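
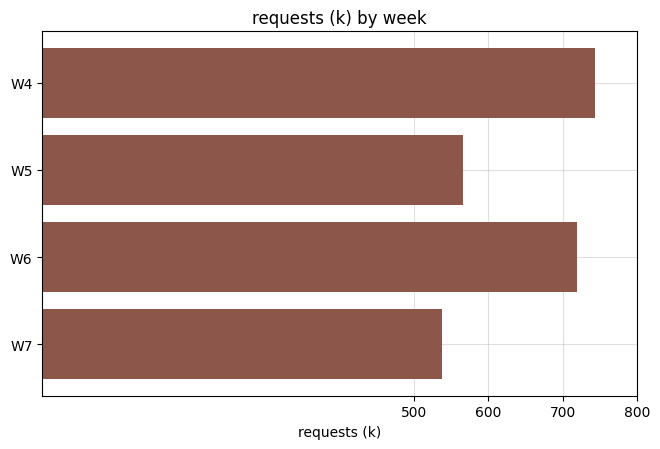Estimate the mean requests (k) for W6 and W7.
≈ 600

(700 + 500) / 2 ≈ 600.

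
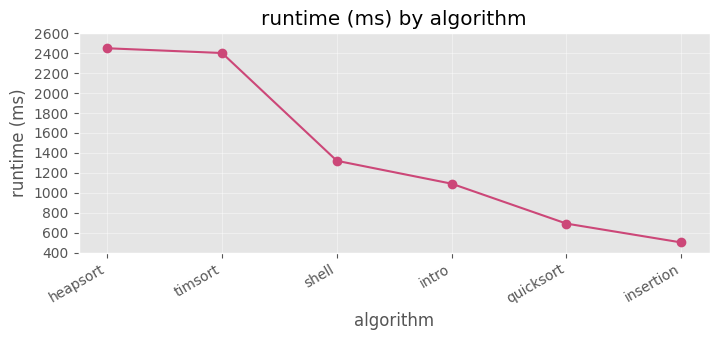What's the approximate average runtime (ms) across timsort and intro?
≈ 1700

(2400 + 1000) / 2 ≈ 1700.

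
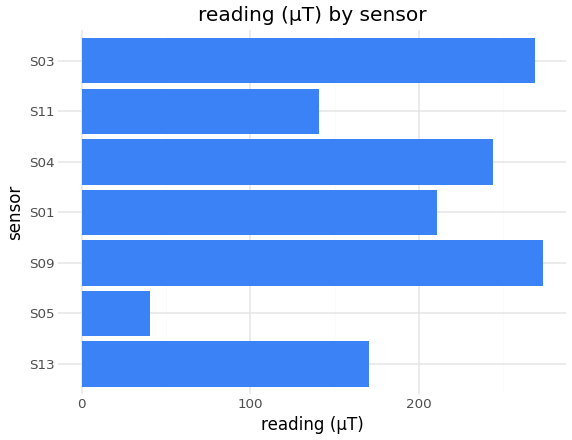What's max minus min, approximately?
Max S09 ≈ 275, min S05 ≈ 50; range ≈ 225.

≈ 225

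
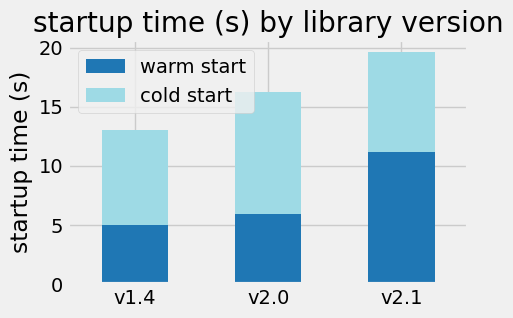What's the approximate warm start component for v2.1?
warm start top ≈ 12, bottom ≈ 0; segment ≈ 12.

≈ 12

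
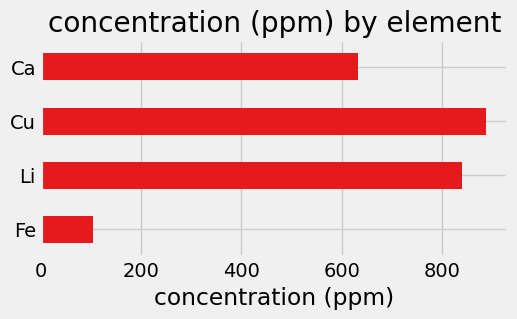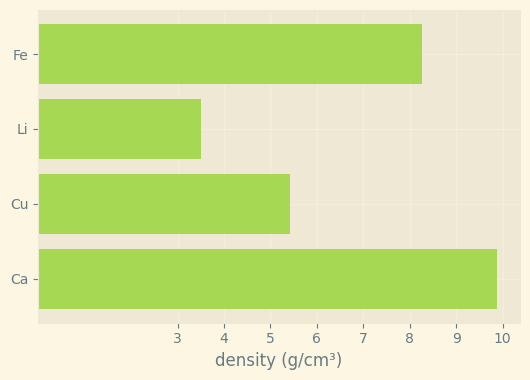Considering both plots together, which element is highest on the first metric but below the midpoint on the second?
Cu

Chart 2 median density (g/cm³) ≈ 7; below-median elements: Li, Cu. Among those, Cu has the highest concentration (ppm) (≈ 900).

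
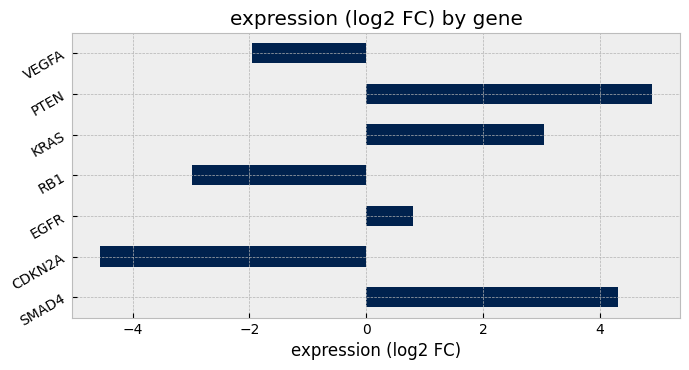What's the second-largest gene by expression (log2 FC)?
SMAD4

Top 3: PTEN ≈ 5, SMAD4 ≈ 4, KRAS ≈ 3.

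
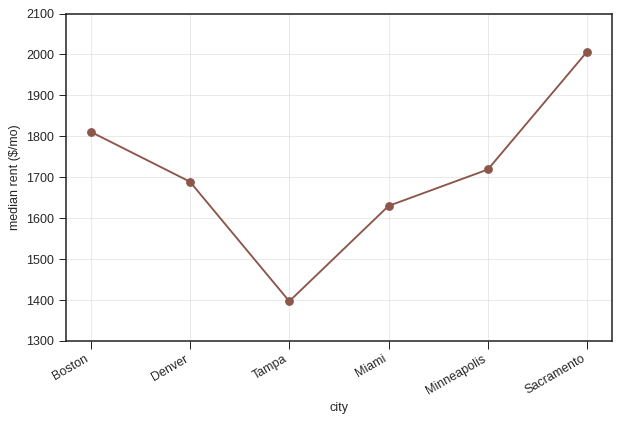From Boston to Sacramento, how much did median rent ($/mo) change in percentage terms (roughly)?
≈ +11.1%

Boston ≈ 1800, Sacramento ≈ 2000; (2000 − 1800) / 1800 ≈ +11.1%.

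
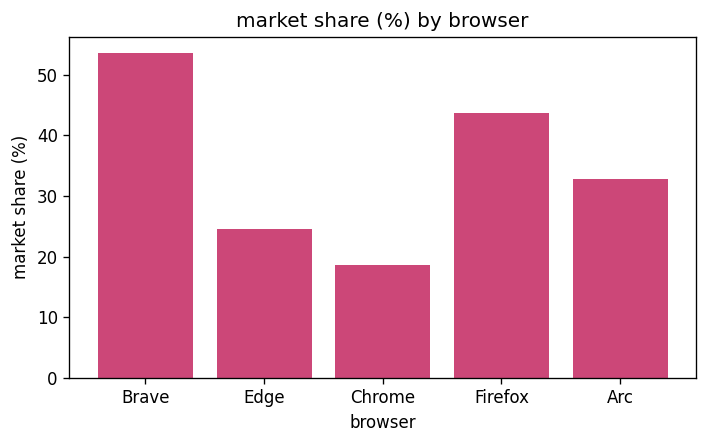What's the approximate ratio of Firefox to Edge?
Firefox ≈ 45, Edge ≈ 25; 45/25 ≈ 1.8.

≈ 1.8×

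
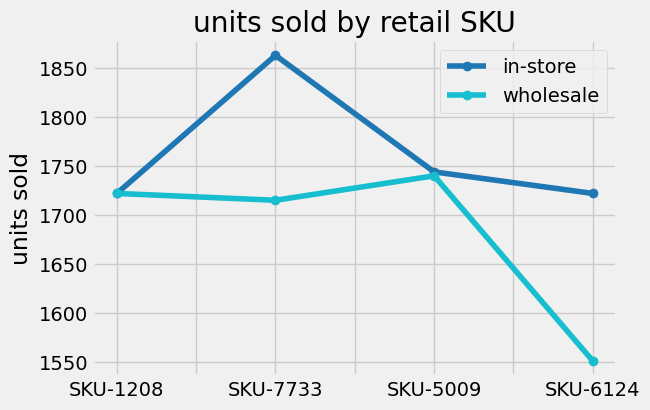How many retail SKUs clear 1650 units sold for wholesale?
Above 1650: SKU-1208, SKU-7733, SKU-5009.

3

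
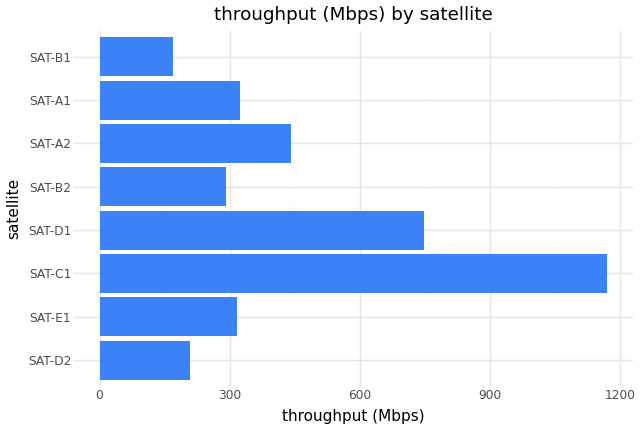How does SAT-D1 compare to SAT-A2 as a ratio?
SAT-D1 ≈ 700, SAT-A2 ≈ 400; 700/400 ≈ 1.75.

≈ 1.75×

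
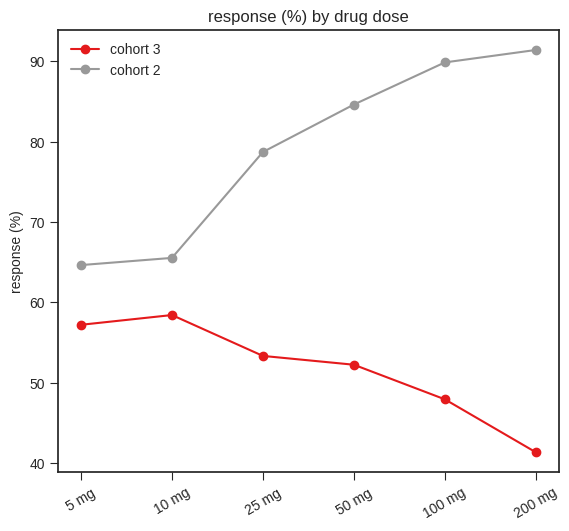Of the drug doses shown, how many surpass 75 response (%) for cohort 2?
Above 75: 25 mg, 50 mg, 100 mg, 200 mg.

4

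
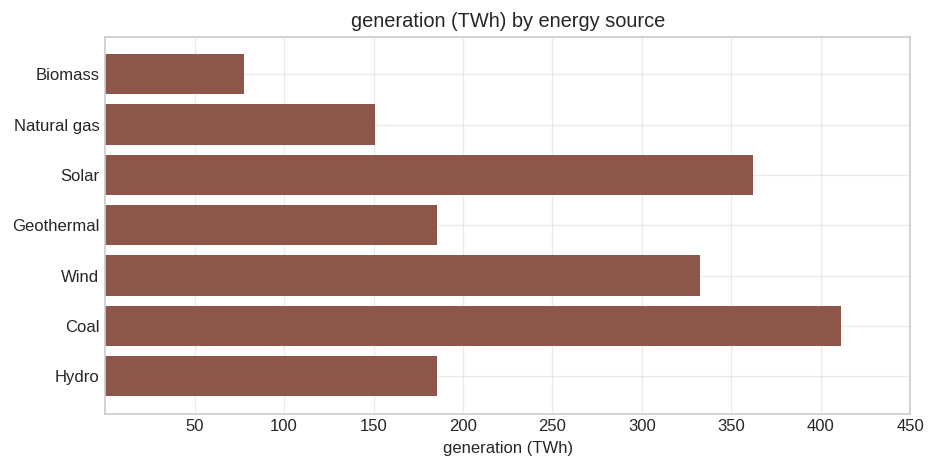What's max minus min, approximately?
≈ 300

Max Coal ≈ 400, min Biomass ≈ 100; range ≈ 300.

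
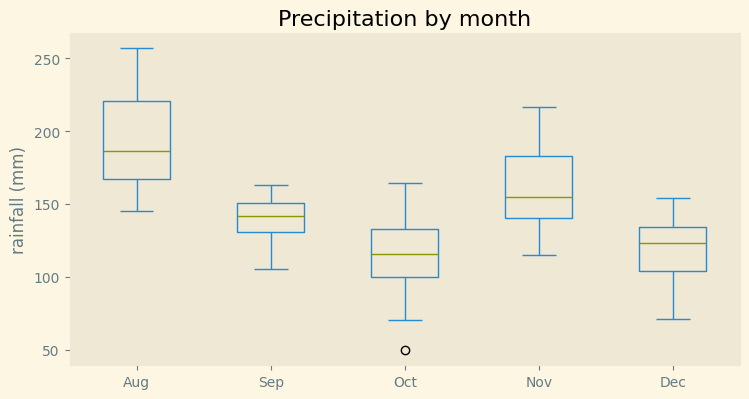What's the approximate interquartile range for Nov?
Q3 ≈ 180, Q1 ≈ 140; IQR ≈ 40.

≈ 40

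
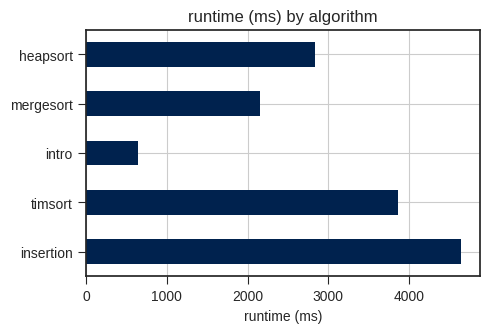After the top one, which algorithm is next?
timsort

Top 3: insertion ≈ 4500, timsort ≈ 4000, heapsort ≈ 3000.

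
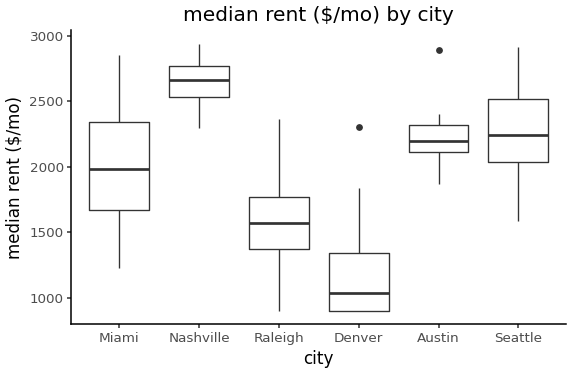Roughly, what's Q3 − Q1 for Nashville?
Q3 ≈ 2800, Q1 ≈ 2600; IQR ≈ 200.

≈ 200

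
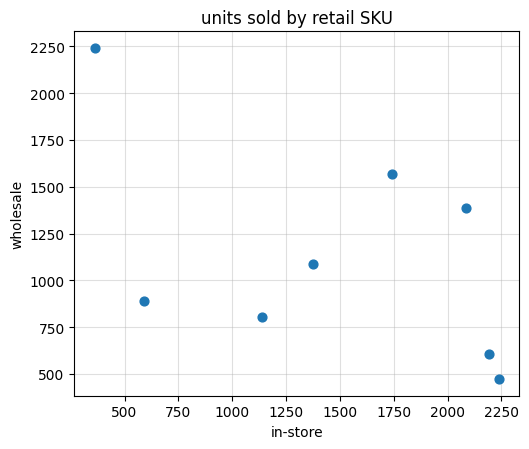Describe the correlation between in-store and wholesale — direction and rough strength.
negative, moderate

Points are negatively correlated; moderate (|r| ≈ 0.5).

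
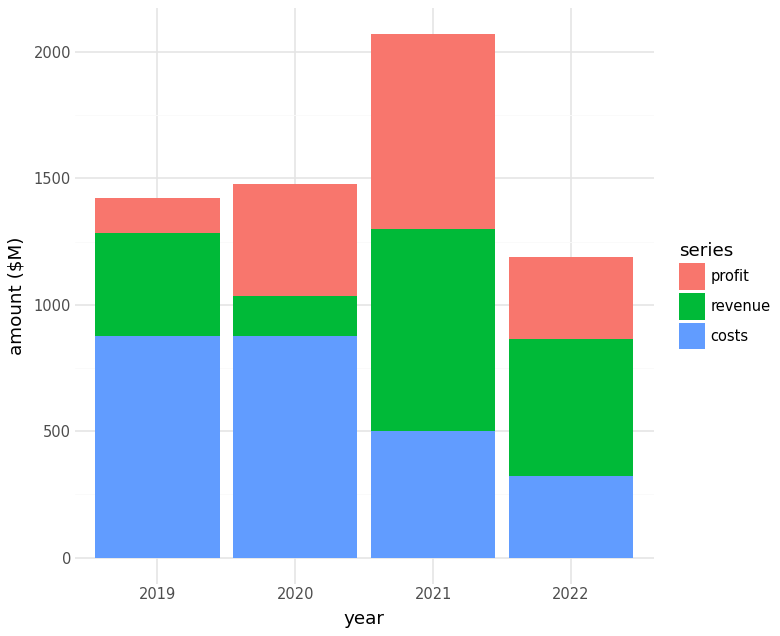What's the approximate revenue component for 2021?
revenue top ≈ 1200, bottom ≈ 400; segment ≈ 800.

≈ 800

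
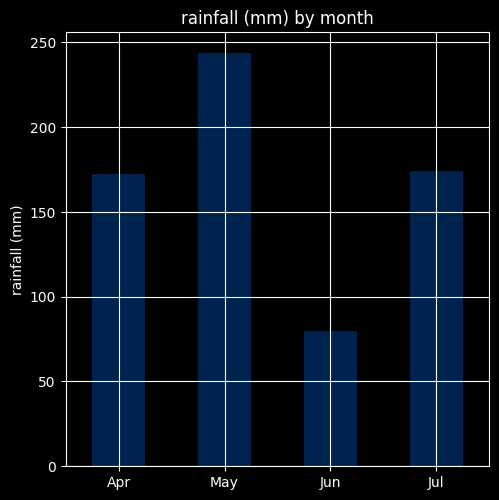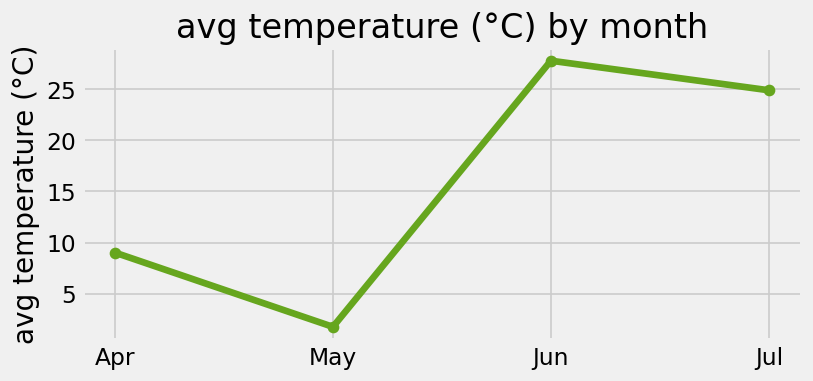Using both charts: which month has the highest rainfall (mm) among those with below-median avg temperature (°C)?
Chart 2 median avg temperature (°C) ≈ 15; below-median months: Apr, May. Among those, May has the highest rainfall (mm) (≈ 250).

May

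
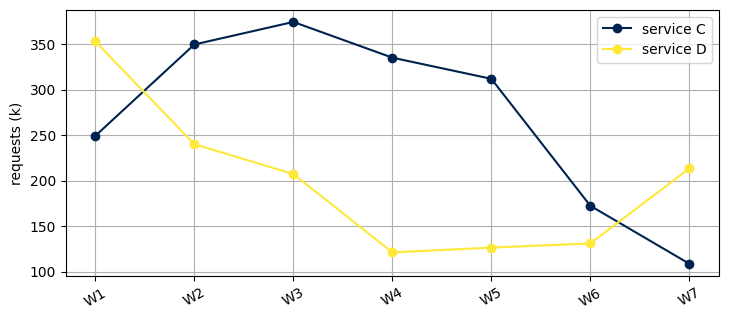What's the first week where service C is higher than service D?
W2

W1: service C ≈ 250 vs service D ≈ 350 (not yet); W2: service C ≈ 350 vs service D ≈ 250 (first crossover).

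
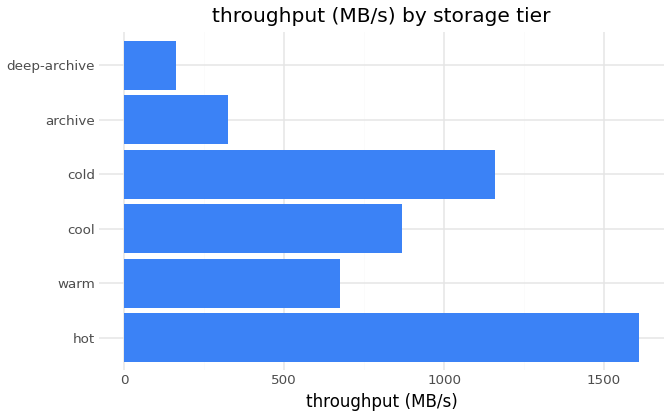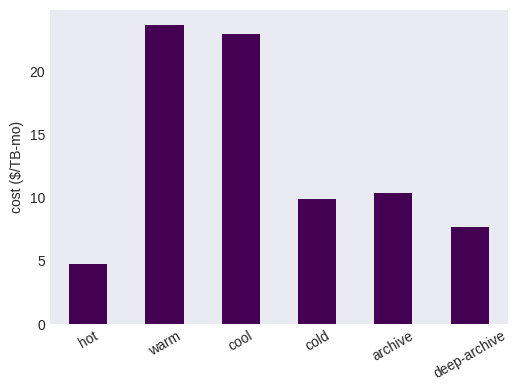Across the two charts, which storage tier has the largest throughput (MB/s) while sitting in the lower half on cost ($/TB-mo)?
Chart 2 median cost ($/TB-mo) ≈ 10; below-median storage tiers: hot, cold, deep-archive. Among those, hot has the highest throughput (MB/s) (≈ 1600).

hot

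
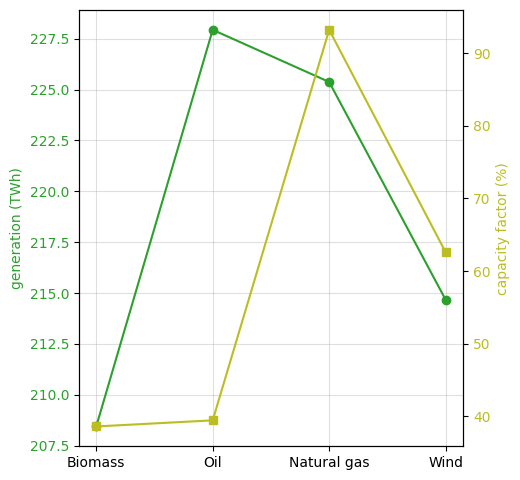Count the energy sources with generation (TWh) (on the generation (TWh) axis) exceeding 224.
2

Above 224: Oil, Natural gas.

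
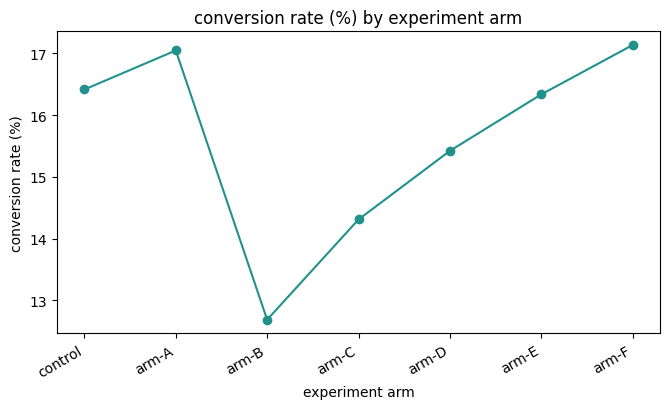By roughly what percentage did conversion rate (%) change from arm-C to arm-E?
≈ +13.8%

arm-C ≈ 14.5, arm-E ≈ 16.5; (16.5 − 14.5) / 14.5 ≈ +13.8%.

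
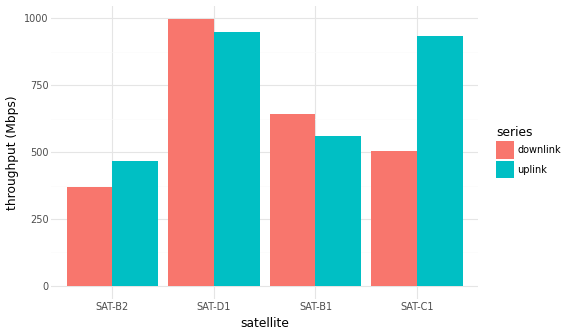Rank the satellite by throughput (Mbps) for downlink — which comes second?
Top 3 for downlink: SAT-D1 ≈ 1000, SAT-B1 ≈ 600, SAT-C1 ≈ 500.

SAT-B1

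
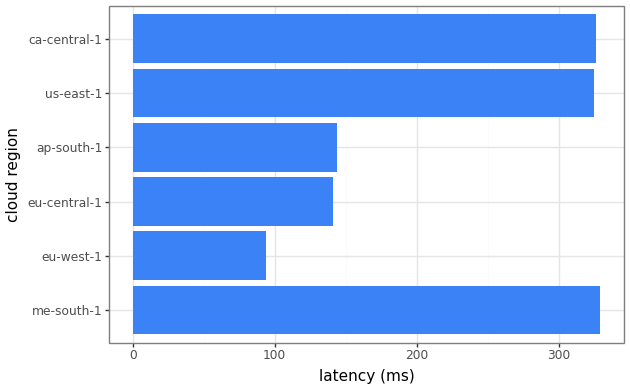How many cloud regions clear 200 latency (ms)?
Above 200: me-south-1, us-east-1, ca-central-1.

3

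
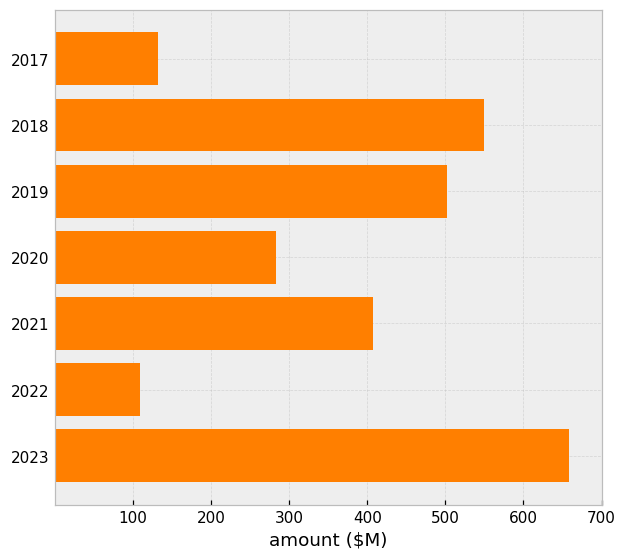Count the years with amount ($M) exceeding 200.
Above 200: 2018, 2019, 2020, 2021, 2023.

5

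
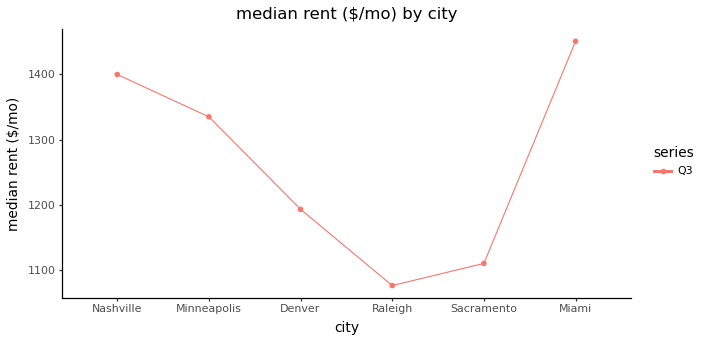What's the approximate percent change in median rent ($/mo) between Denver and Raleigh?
Denver ≈ 1200, Raleigh ≈ 1100; (1100 − 1200) / 1200 ≈ -8.3%.

≈ -8.3%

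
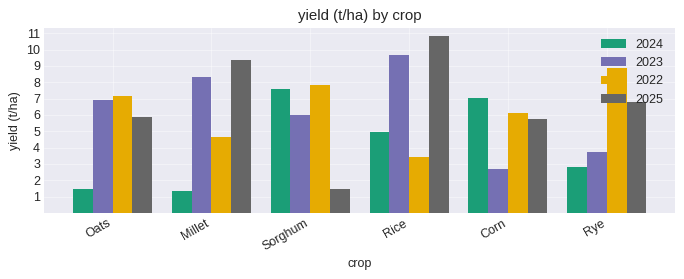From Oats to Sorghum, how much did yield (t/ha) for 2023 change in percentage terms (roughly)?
≈ -14.3%

Oats ≈ 7, Sorghum ≈ 6; (6 − 7) / 7 ≈ -14.3%.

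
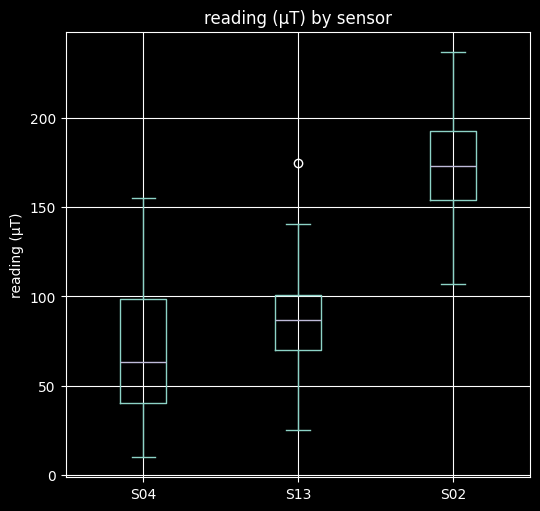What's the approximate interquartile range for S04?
Q3 ≈ 100, Q1 ≈ 40; IQR ≈ 60.

≈ 60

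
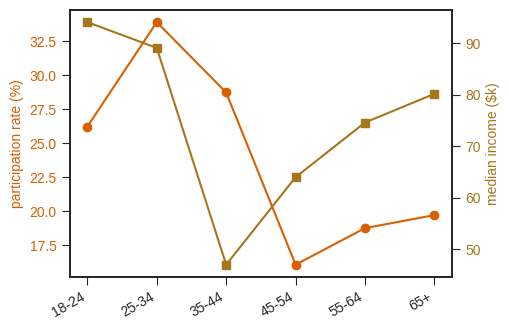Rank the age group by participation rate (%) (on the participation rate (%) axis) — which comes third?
Top 4 (on the participation rate (%) axis): 25-34 ≈ 34, 35-44 ≈ 28, 18-24 ≈ 26, 65+ ≈ 20.

18-24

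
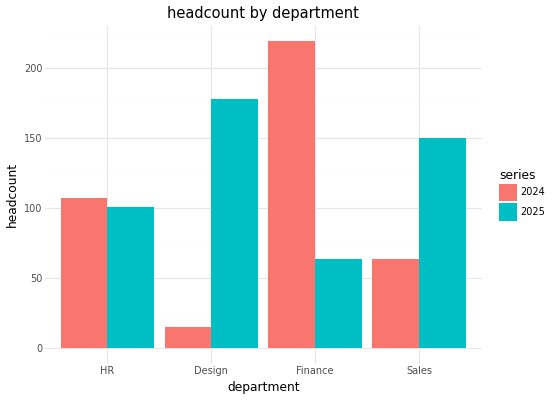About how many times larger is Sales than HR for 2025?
≈ 1.6×

Sales ≈ 160, HR ≈ 100; 160/100 ≈ 1.6.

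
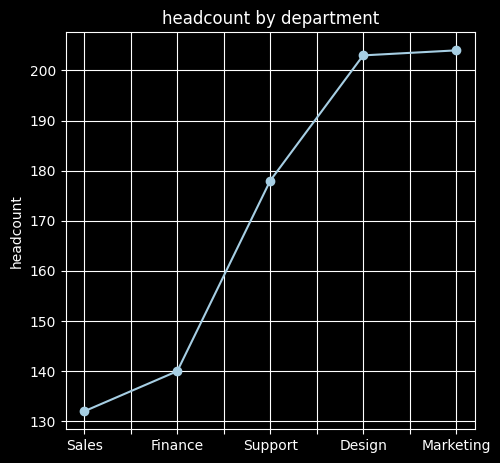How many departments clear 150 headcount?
3

Above 150: Support, Design, Marketing.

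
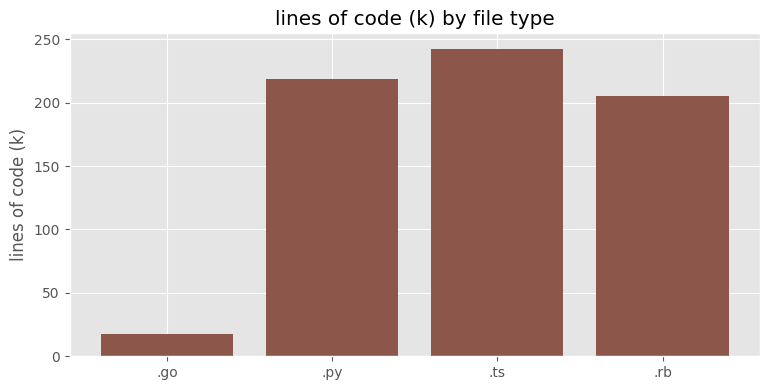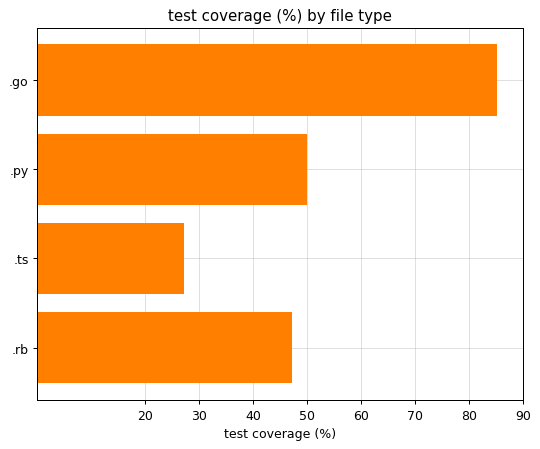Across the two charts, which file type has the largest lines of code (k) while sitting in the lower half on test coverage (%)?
Chart 2 median test coverage (%) ≈ 50; below-median file types: .ts, .rb. Among those, .ts has the highest lines of code (k) (≈ 250).

.ts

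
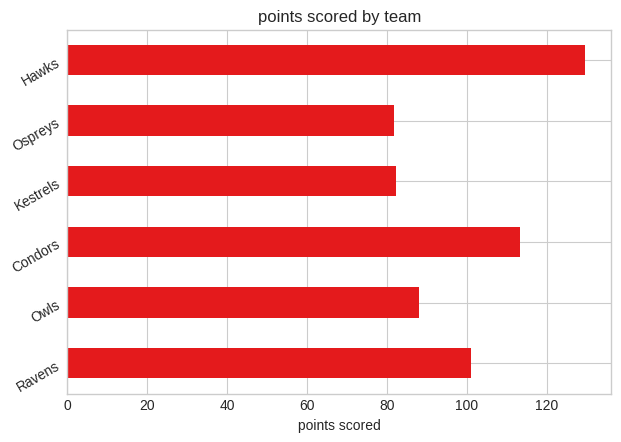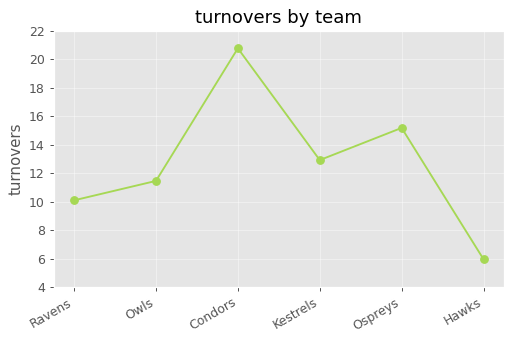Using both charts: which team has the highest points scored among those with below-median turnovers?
Hawks

Chart 2 median turnovers ≈ 12; below-median teams: Ravens, Owls, Hawks. Among those, Hawks has the highest points scored (≈ 120).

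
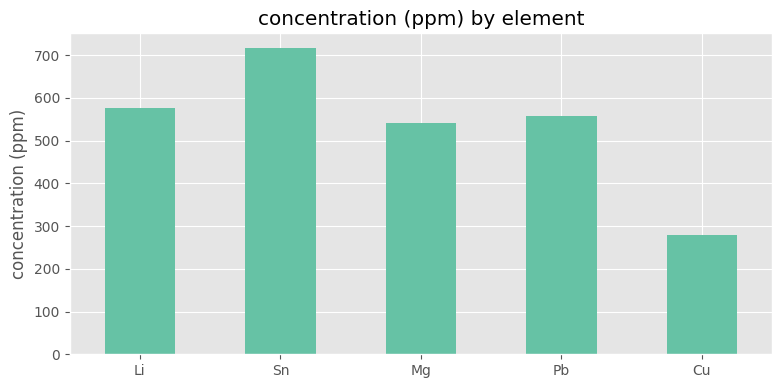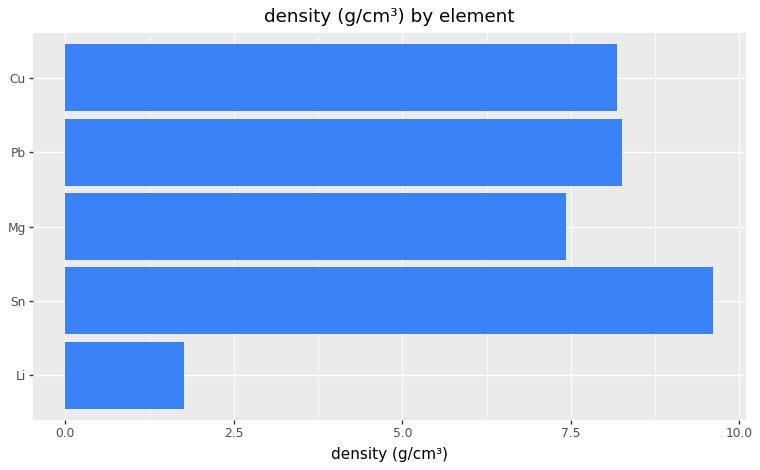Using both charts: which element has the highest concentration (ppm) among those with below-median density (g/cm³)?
Chart 2 median density (g/cm³) ≈ 8; below-median elements: Li, Mg. Among those, Li has the highest concentration (ppm) (≈ 600).

Li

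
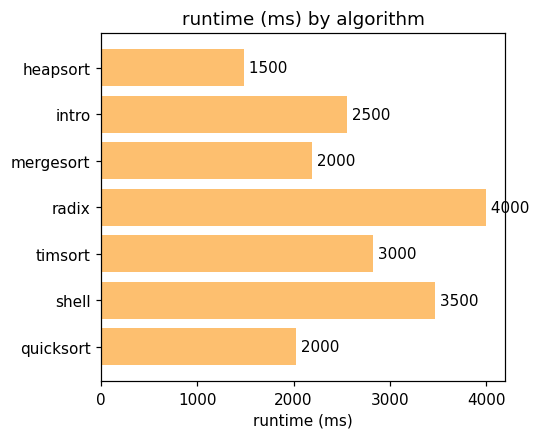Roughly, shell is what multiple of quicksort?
≈ 1.75×

shell ≈ 3500, quicksort ≈ 2000; 3500/2000 ≈ 1.75.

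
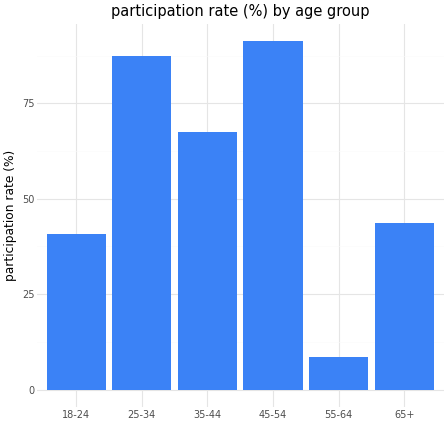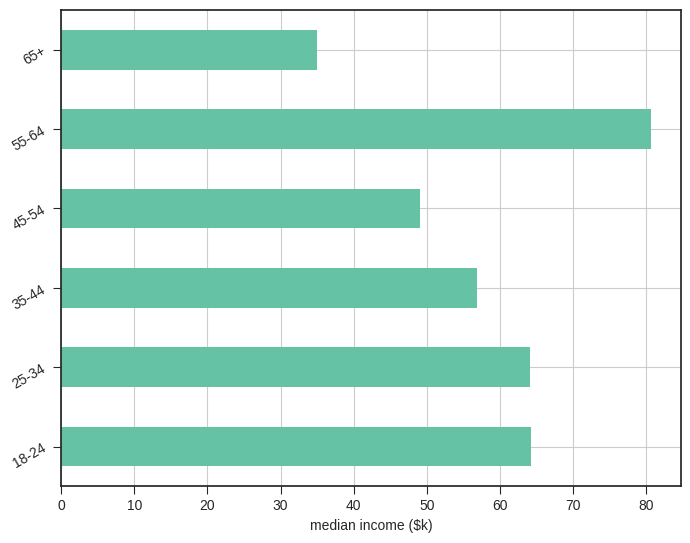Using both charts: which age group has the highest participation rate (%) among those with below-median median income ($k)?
Chart 2 median median income ($k) ≈ 60; below-median age groups: 35-44, 45-54, 65+. Among those, 45-54 has the highest participation rate (%) (≈ 90).

45-54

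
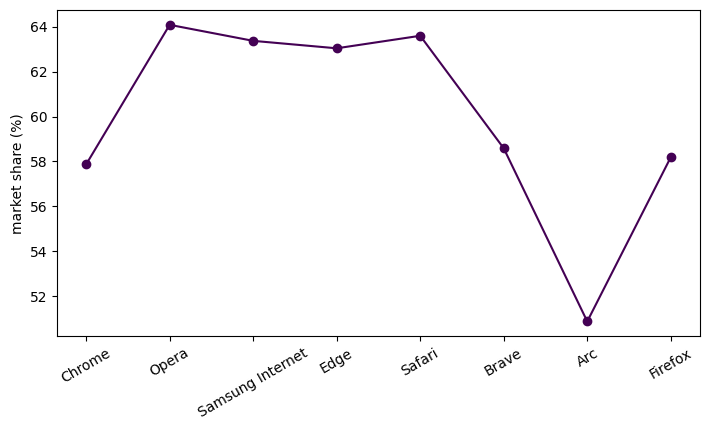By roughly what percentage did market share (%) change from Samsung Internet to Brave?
≈ -9.4%

Samsung Internet ≈ 64, Brave ≈ 58; (58 − 64) / 64 ≈ -9.4%.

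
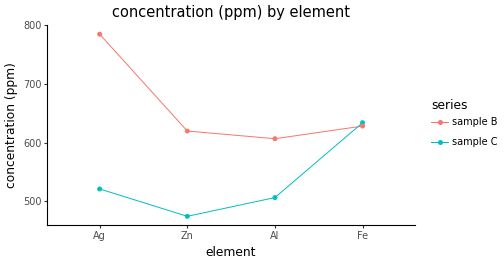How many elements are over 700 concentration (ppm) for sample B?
1

Above 700: Ag.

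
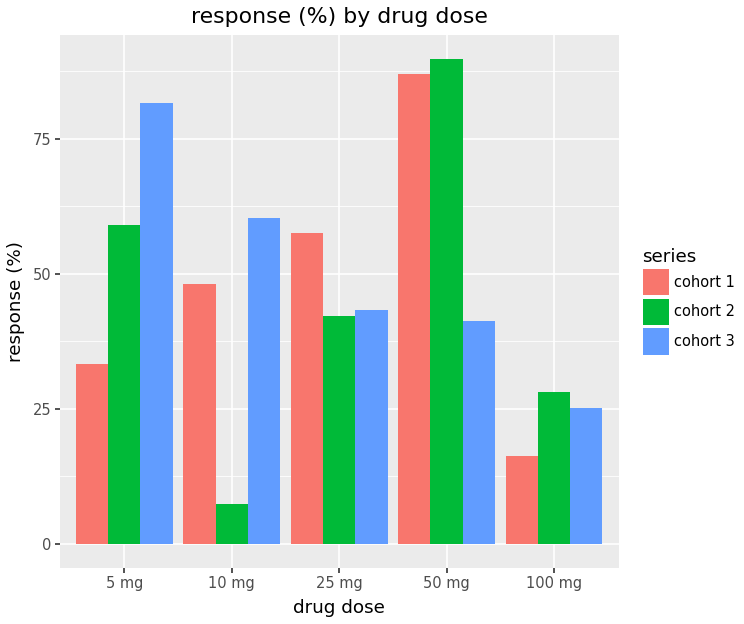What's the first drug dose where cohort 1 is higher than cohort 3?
25 mg

10 mg: cohort 1 ≈ 50 vs cohort 3 ≈ 60 (not yet); 25 mg: cohort 1 ≈ 60 vs cohort 3 ≈ 40 (first crossover).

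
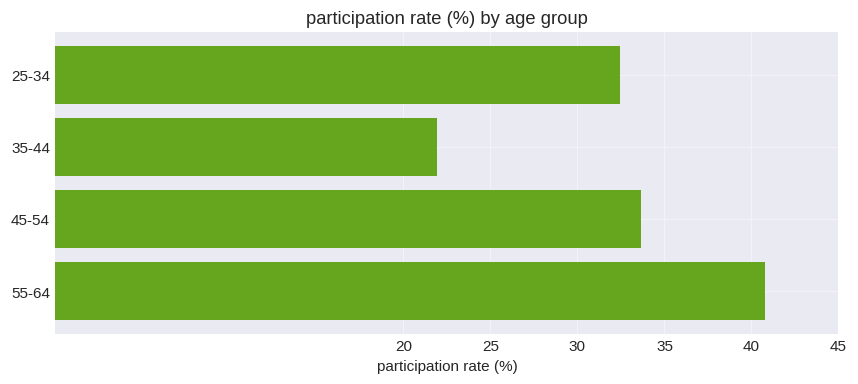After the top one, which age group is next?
45-54

Top 3: 55-64 ≈ 40, 45-54 ≈ 35, 25-34 ≈ 30.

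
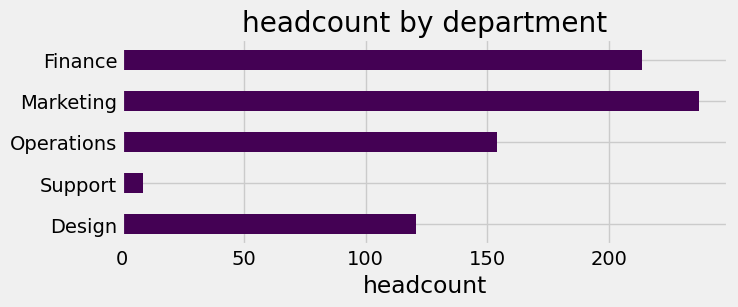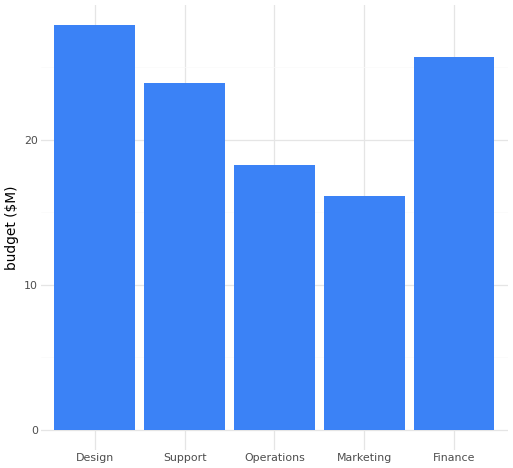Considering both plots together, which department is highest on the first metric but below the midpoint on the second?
Chart 2 median budget ($M) ≈ 25; below-median departments: Operations, Marketing. Among those, Marketing has the highest headcount (≈ 225).

Marketing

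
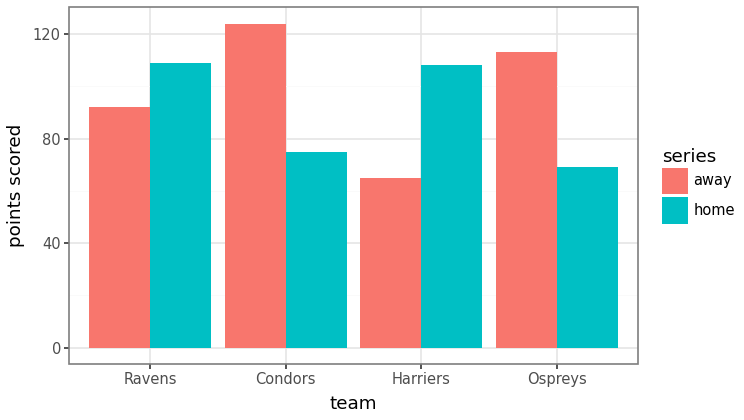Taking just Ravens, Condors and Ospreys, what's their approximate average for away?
≈ 113

(100 + 120 + 120) / 3 ≈ 113.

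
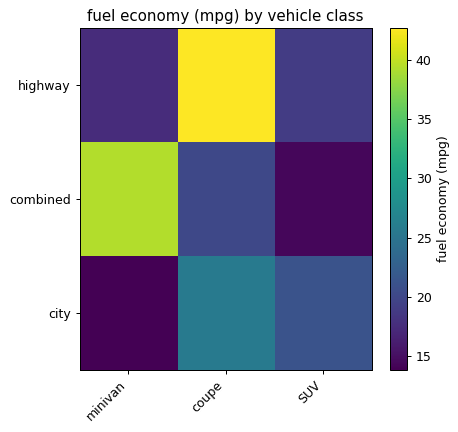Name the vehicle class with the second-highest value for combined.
coupe

Top 3 for combined: minivan ≈ 40, coupe ≈ 20, SUV ≈ 15.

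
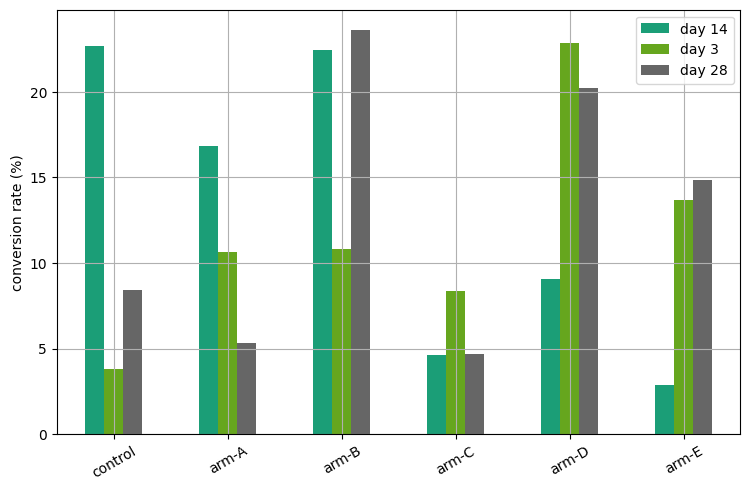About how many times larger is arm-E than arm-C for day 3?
≈ 1.75×

arm-E ≈ 14, arm-C ≈ 8; 14/8 ≈ 1.75.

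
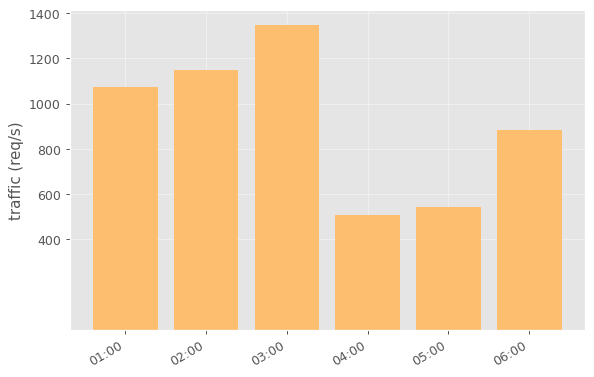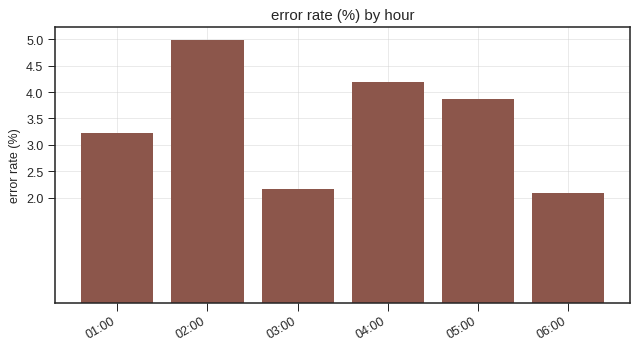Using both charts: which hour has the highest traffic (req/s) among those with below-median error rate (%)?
03:00

Chart 2 median error rate (%) ≈ 3.5; below-median hours: 01:00, 03:00, 06:00. Among those, 03:00 has the highest traffic (req/s) (≈ 1400).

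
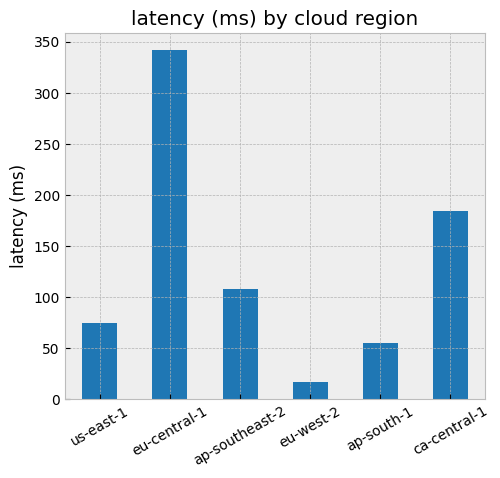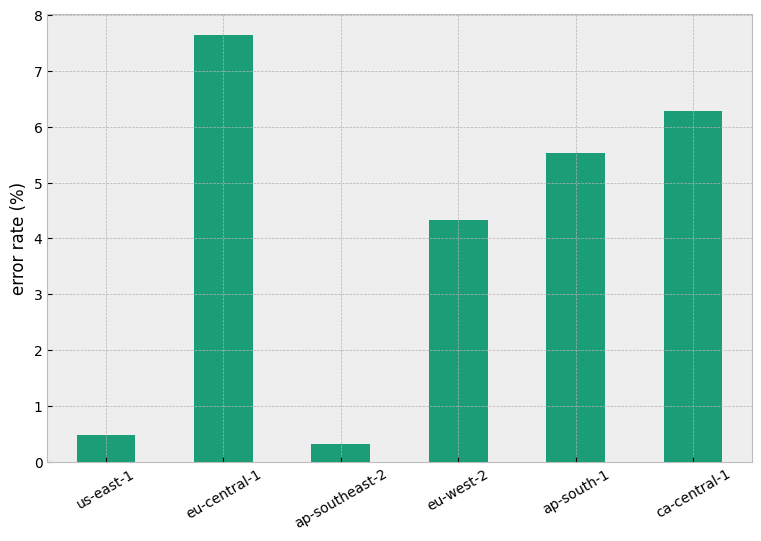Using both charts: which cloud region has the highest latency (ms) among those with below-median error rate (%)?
ap-southeast-2

Chart 2 median error rate (%) ≈ 5; below-median cloud regions: us-east-1, ap-southeast-2, eu-west-2. Among those, ap-southeast-2 has the highest latency (ms) (≈ 100).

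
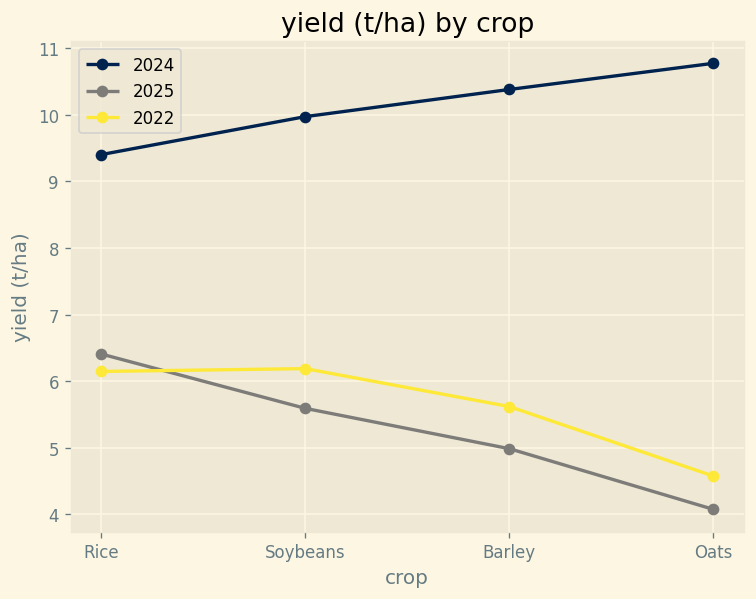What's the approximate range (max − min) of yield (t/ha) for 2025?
≈ 2

Max Rice ≈ 6, min Oats ≈ 4; range ≈ 2.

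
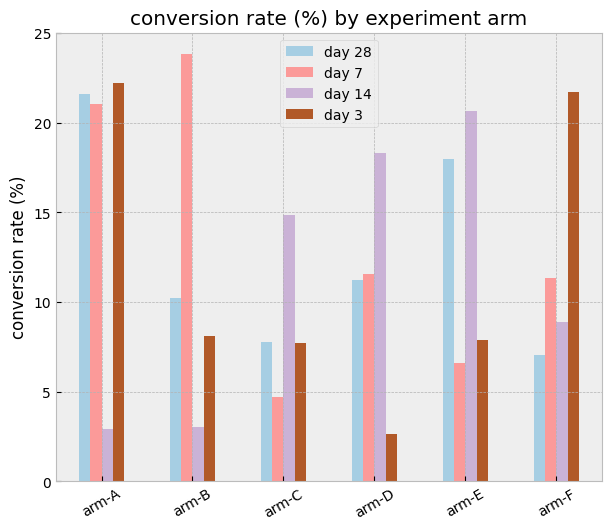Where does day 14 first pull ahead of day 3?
arm-B: day 14 ≈ 4 vs day 3 ≈ 8 (not yet); arm-C: day 14 ≈ 14 vs day 3 ≈ 8 (first crossover).

arm-C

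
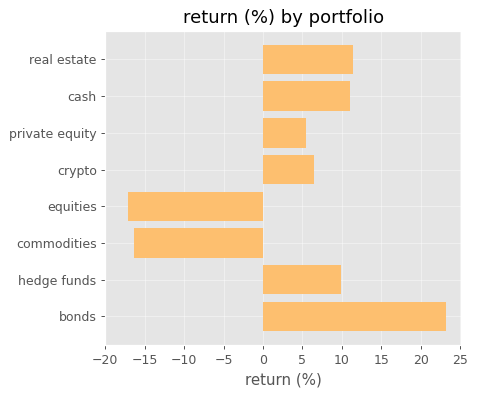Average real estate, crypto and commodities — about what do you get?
≈ 0

(10 + 5 + -15) / 3 ≈ 0.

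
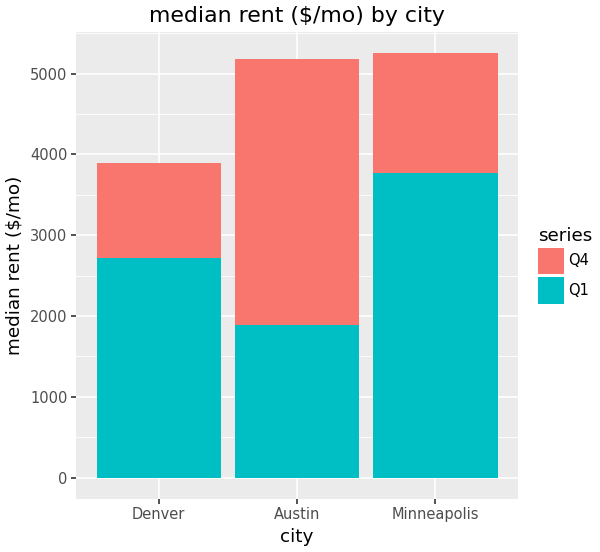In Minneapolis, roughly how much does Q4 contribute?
≈ 1500

Q4 top ≈ 5500, bottom ≈ 4000; segment ≈ 1500.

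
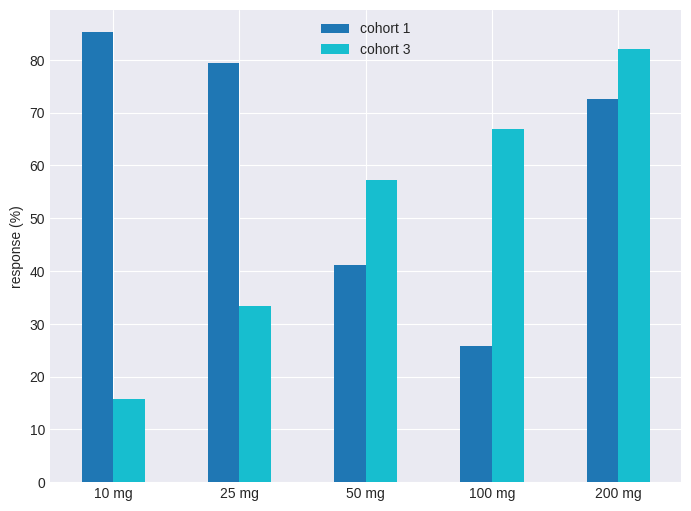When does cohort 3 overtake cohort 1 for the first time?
25 mg: cohort 3 ≈ 30 vs cohort 1 ≈ 80 (not yet); 50 mg: cohort 3 ≈ 60 vs cohort 1 ≈ 40 (first crossover).

50 mg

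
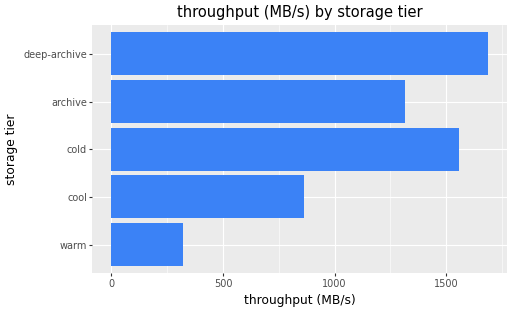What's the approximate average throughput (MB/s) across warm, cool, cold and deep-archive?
≈ 1100

(400 + 800 + 1600 + 1600) / 4 ≈ 1100.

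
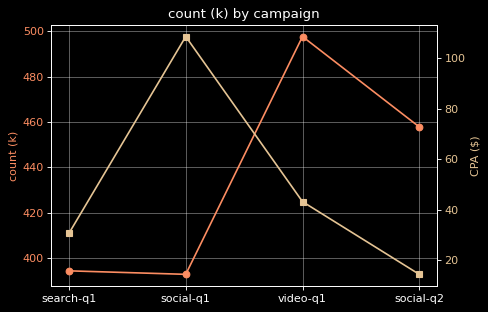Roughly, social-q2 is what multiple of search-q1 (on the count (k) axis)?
≈ 1.18×

social-q2 ≈ 460, search-q1 ≈ 390; 460/390 ≈ 1.18.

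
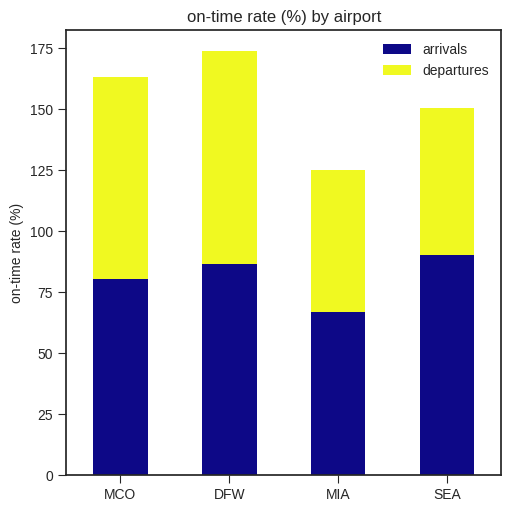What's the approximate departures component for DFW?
departures top ≈ 180, bottom ≈ 80; segment ≈ 100.

≈ 100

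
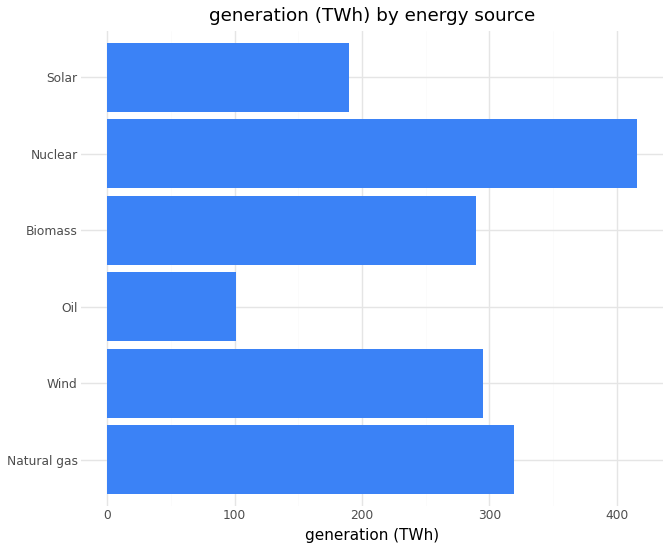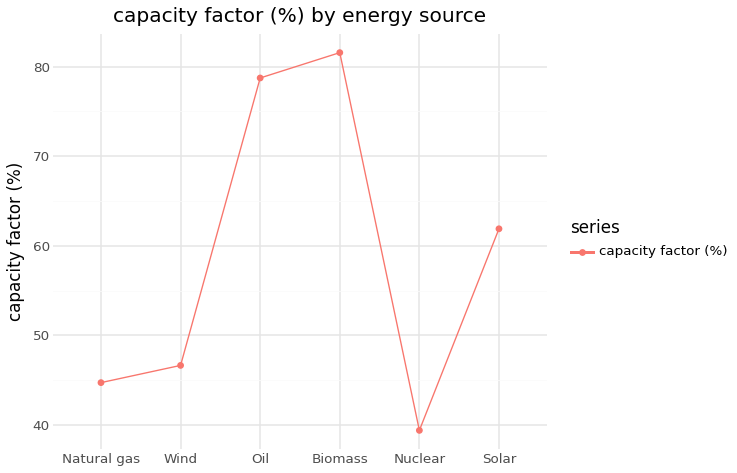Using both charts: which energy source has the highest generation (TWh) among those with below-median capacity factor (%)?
Nuclear

Chart 2 median capacity factor (%) ≈ 50; below-median energy sources: Natural gas, Wind, Nuclear. Among those, Nuclear has the highest generation (TWh) (≈ 400).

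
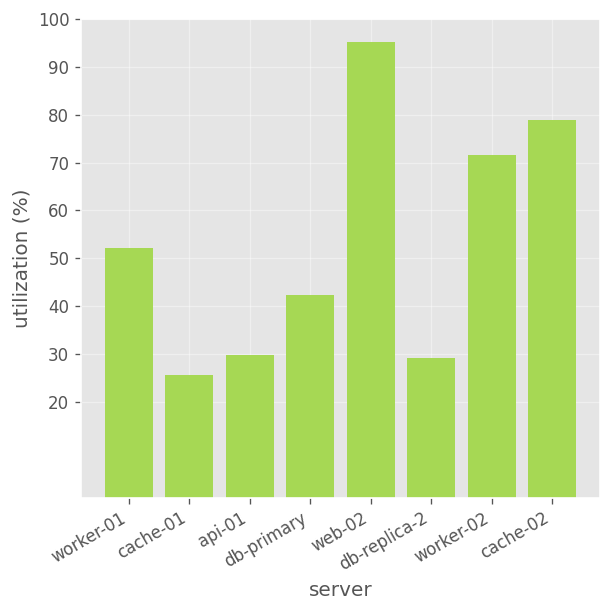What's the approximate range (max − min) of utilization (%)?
Max web-02 ≈ 100, min cache-01 ≈ 30; range ≈ 70.

≈ 70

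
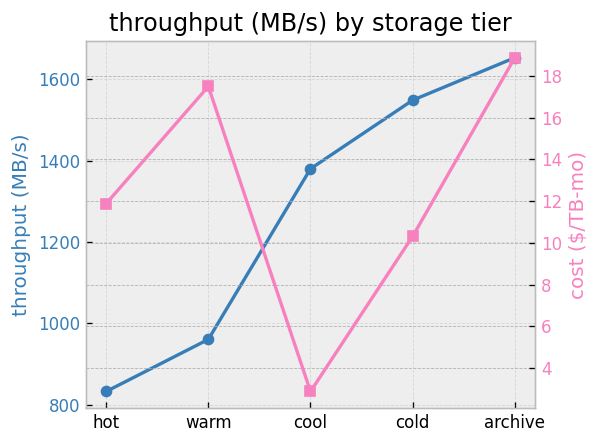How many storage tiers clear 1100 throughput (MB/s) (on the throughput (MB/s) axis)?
3

Above 1100: cool, cold, archive.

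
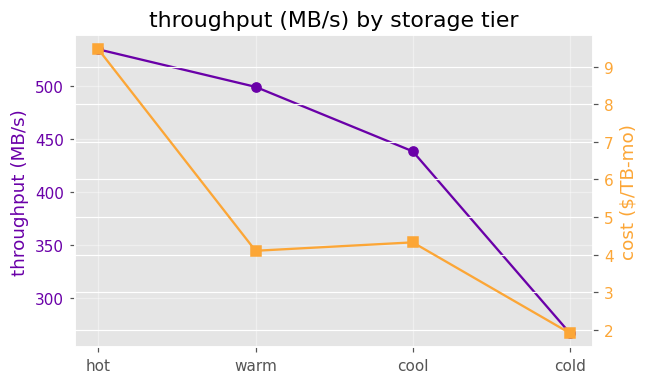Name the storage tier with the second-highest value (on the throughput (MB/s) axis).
warm

Top 3 (on the throughput (MB/s) axis): hot ≈ 525, warm ≈ 500, cool ≈ 450.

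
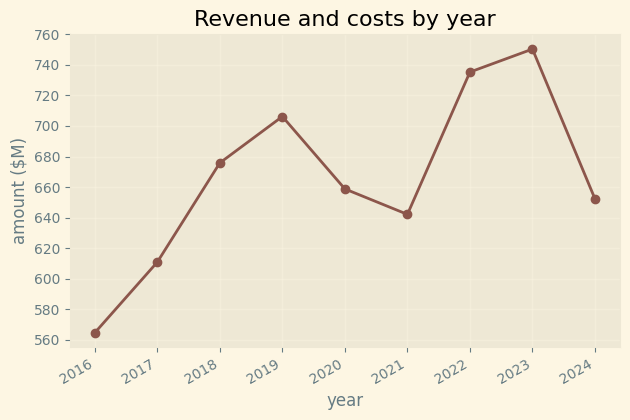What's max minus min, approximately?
≈ 200

Max 2023 ≈ 760, min 2016 ≈ 560; range ≈ 200.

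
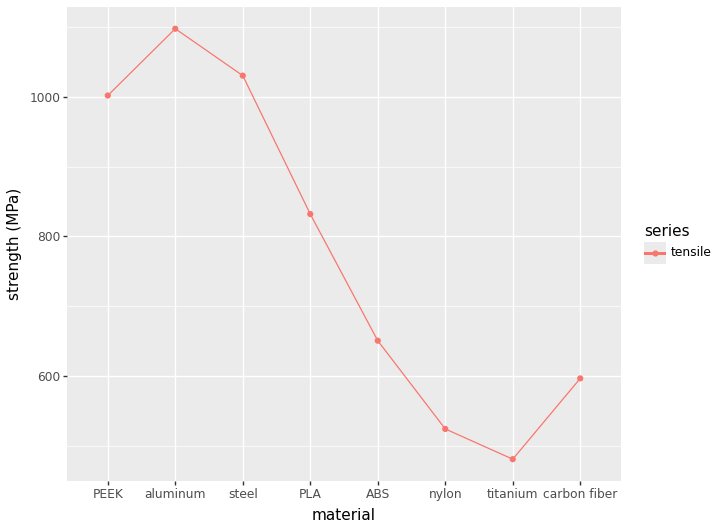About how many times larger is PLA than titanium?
≈ 1.6×

PLA ≈ 800, titanium ≈ 500; 800/500 ≈ 1.6.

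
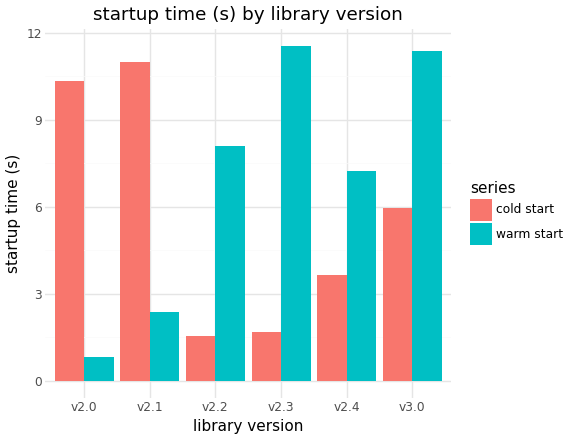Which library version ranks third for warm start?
Top 4 for warm start: v2.3 ≈ 12, v3.0 ≈ 11, v2.2 ≈ 8, v2.4 ≈ 7.

v2.2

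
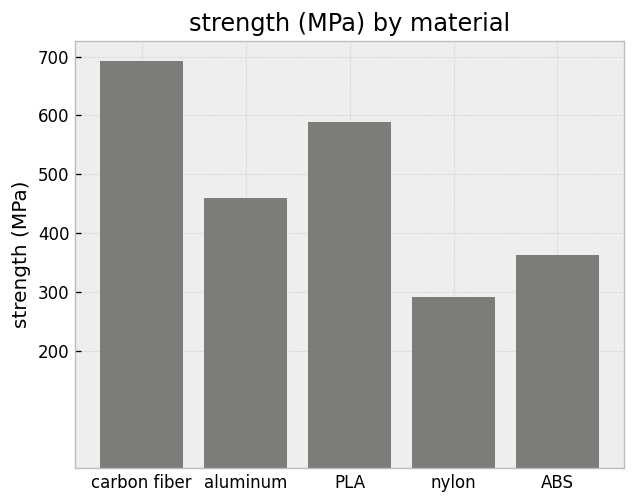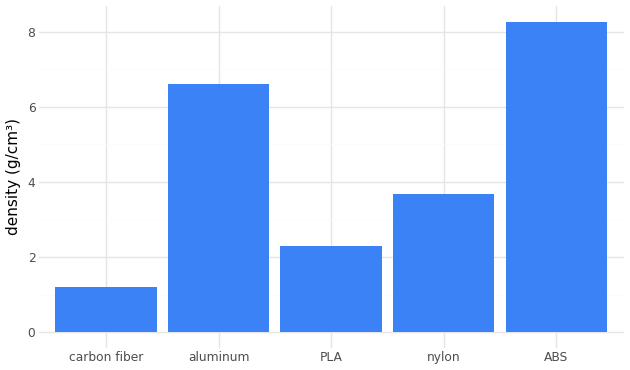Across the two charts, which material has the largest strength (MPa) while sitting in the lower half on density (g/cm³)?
carbon fiber

Chart 2 median density (g/cm³) ≈ 4; below-median materials: carbon fiber, PLA. Among those, carbon fiber has the highest strength (MPa) (≈ 700).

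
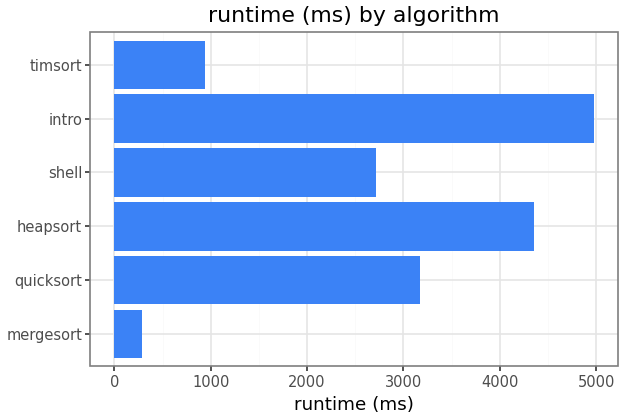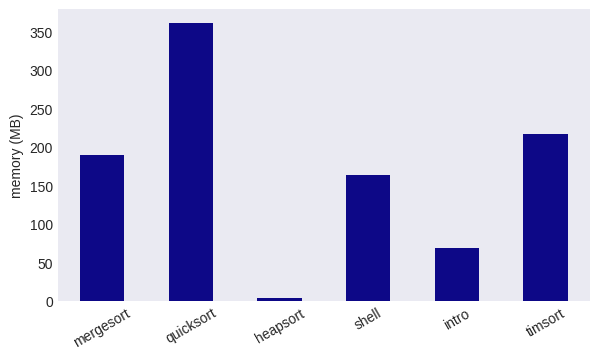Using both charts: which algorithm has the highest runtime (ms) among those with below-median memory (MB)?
intro

Chart 2 median memory (MB) ≈ 200; below-median algorithms: heapsort, shell, intro. Among those, intro has the highest runtime (ms) (≈ 5000).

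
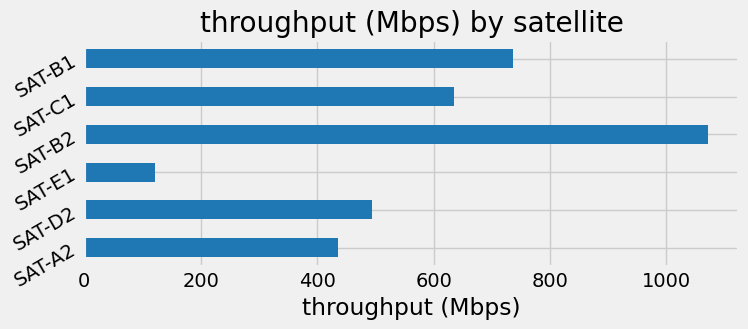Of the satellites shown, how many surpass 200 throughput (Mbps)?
Above 200: SAT-A2, SAT-D2, SAT-B2, SAT-C1, SAT-B1.

5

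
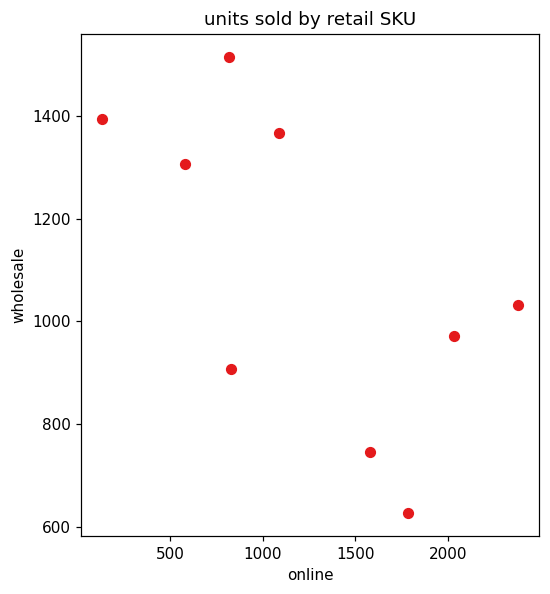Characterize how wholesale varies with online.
negative, moderate

Points are negatively correlated; moderate (|r| ≈ 0.6).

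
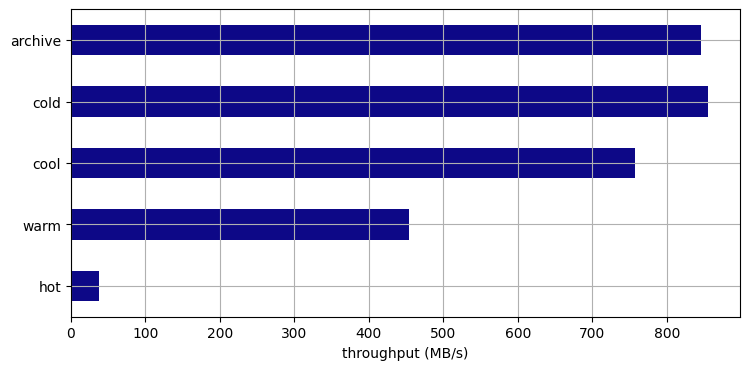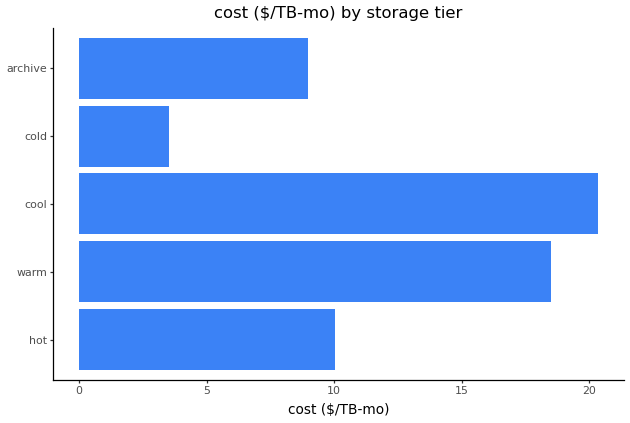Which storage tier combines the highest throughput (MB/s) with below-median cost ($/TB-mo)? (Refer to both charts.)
cold

Chart 2 median cost ($/TB-mo) ≈ 10; below-median storage tiers: cold, archive. Among those, cold has the highest throughput (MB/s) (≈ 900).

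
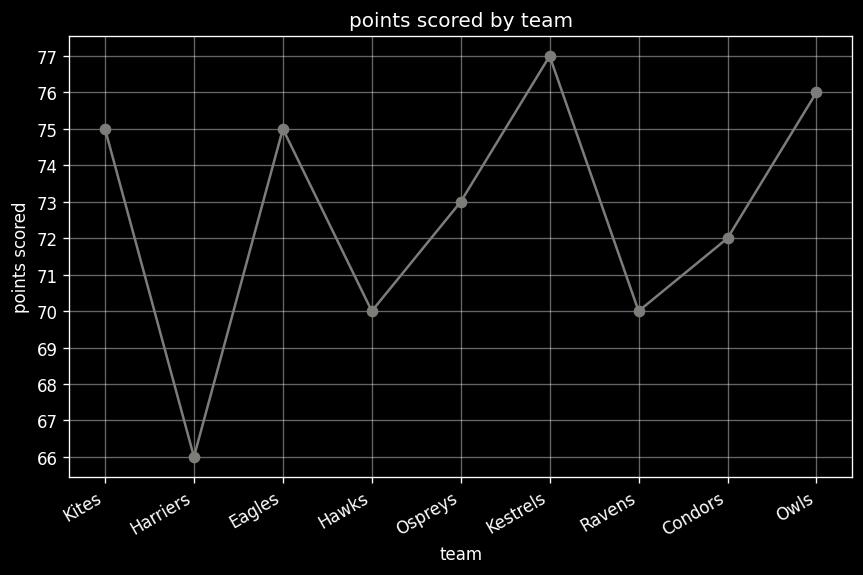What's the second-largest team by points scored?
Owls

Top 3: Kestrels ≈ 77, Owls ≈ 76, Eagles ≈ 75.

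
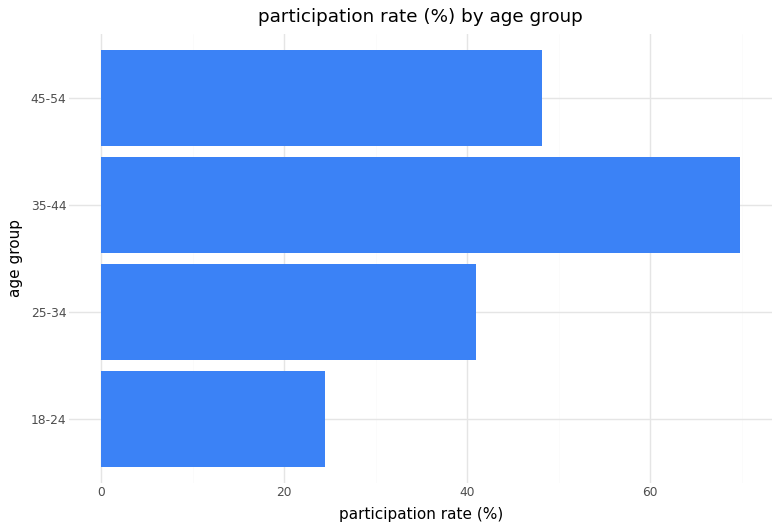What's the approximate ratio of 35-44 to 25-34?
35-44 ≈ 70, 25-34 ≈ 40; 70/40 ≈ 1.75.

≈ 1.75×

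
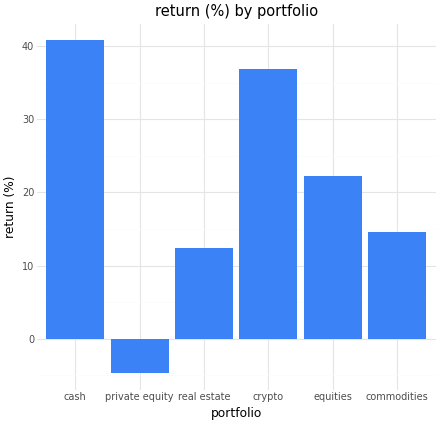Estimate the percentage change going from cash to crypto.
≈ -12.5%

cash ≈ 40, crypto ≈ 35; (35 − 40) / 40 ≈ -12.5%.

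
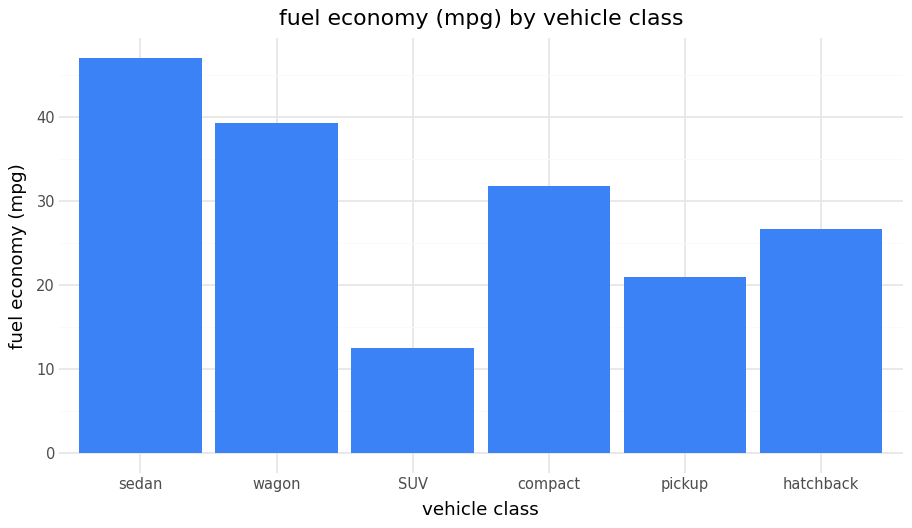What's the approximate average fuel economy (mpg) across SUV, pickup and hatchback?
≈ 20

(15 + 20 + 25) / 3 ≈ 20.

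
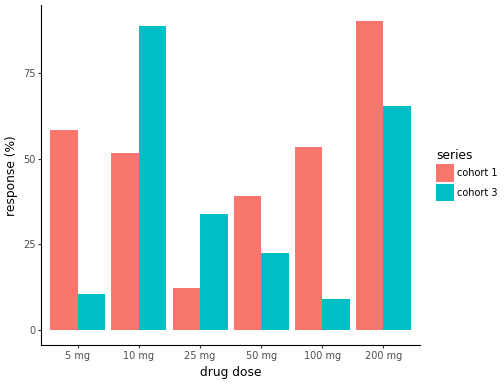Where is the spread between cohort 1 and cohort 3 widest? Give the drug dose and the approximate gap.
5 mg: cohort 1 ≈ 60, cohort 3 ≈ 10 → gap ≈ 50. Next-largest (100 mg) is only ≈ 40.

5 mg, ≈ 50 %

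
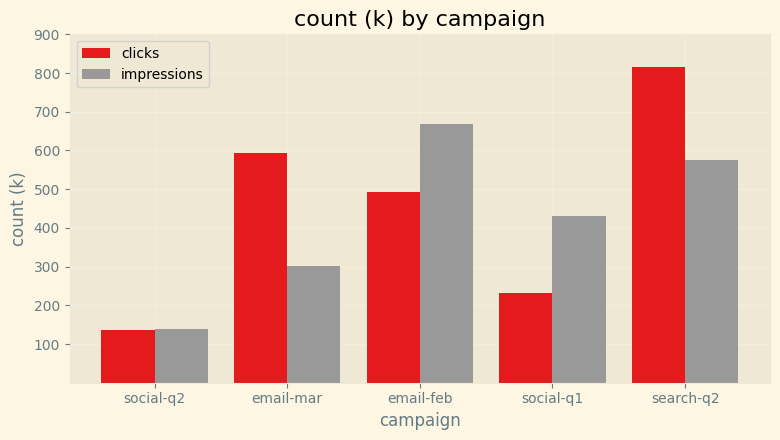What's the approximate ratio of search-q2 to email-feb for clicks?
≈ 1.6×

search-q2 ≈ 800, email-feb ≈ 500; 800/500 ≈ 1.6.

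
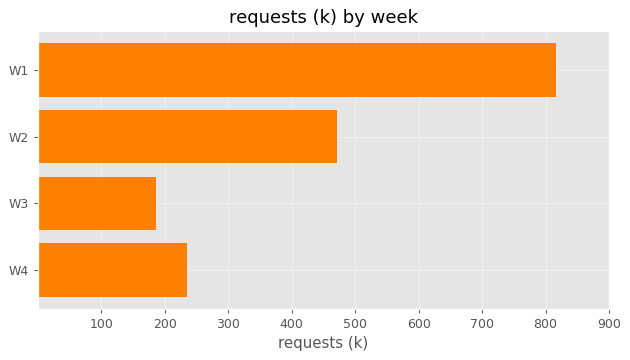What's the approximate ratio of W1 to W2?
W1 ≈ 800, W2 ≈ 500; 800/500 ≈ 1.6.

≈ 1.6×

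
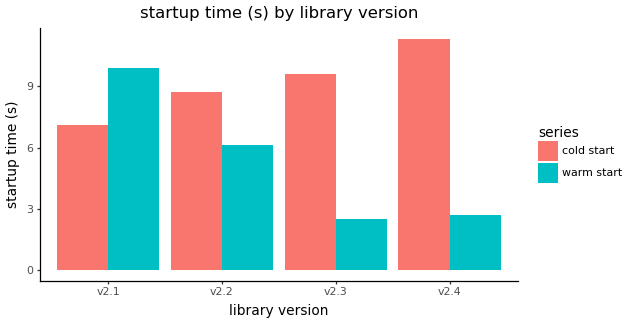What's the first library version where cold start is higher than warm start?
v2.2

v2.1: cold start ≈ 7 vs warm start ≈ 10 (not yet); v2.2: cold start ≈ 9 vs warm start ≈ 6 (first crossover).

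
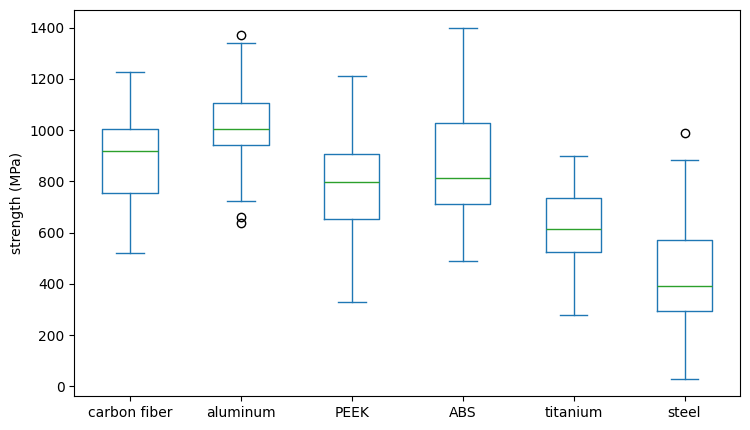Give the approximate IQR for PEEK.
Q3 ≈ 900, Q1 ≈ 650; IQR ≈ 250.

≈ 250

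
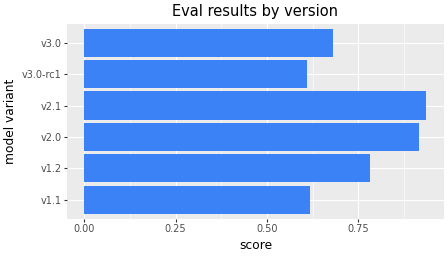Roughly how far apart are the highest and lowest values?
≈ 0.3

Max v2.1 ≈ 0.9, min v3.0-rc1 ≈ 0.6; range ≈ 0.3.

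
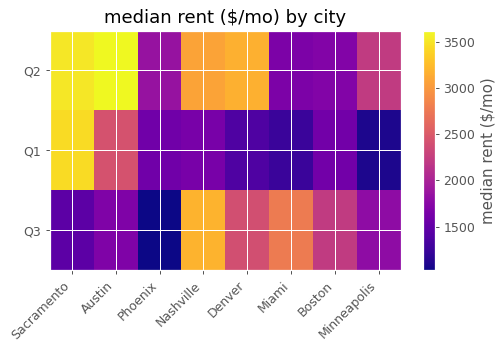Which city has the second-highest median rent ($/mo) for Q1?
Top 3 for Q1: Sacramento ≈ 3500, Austin ≈ 2500, Nashville ≈ 1500.

Austin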